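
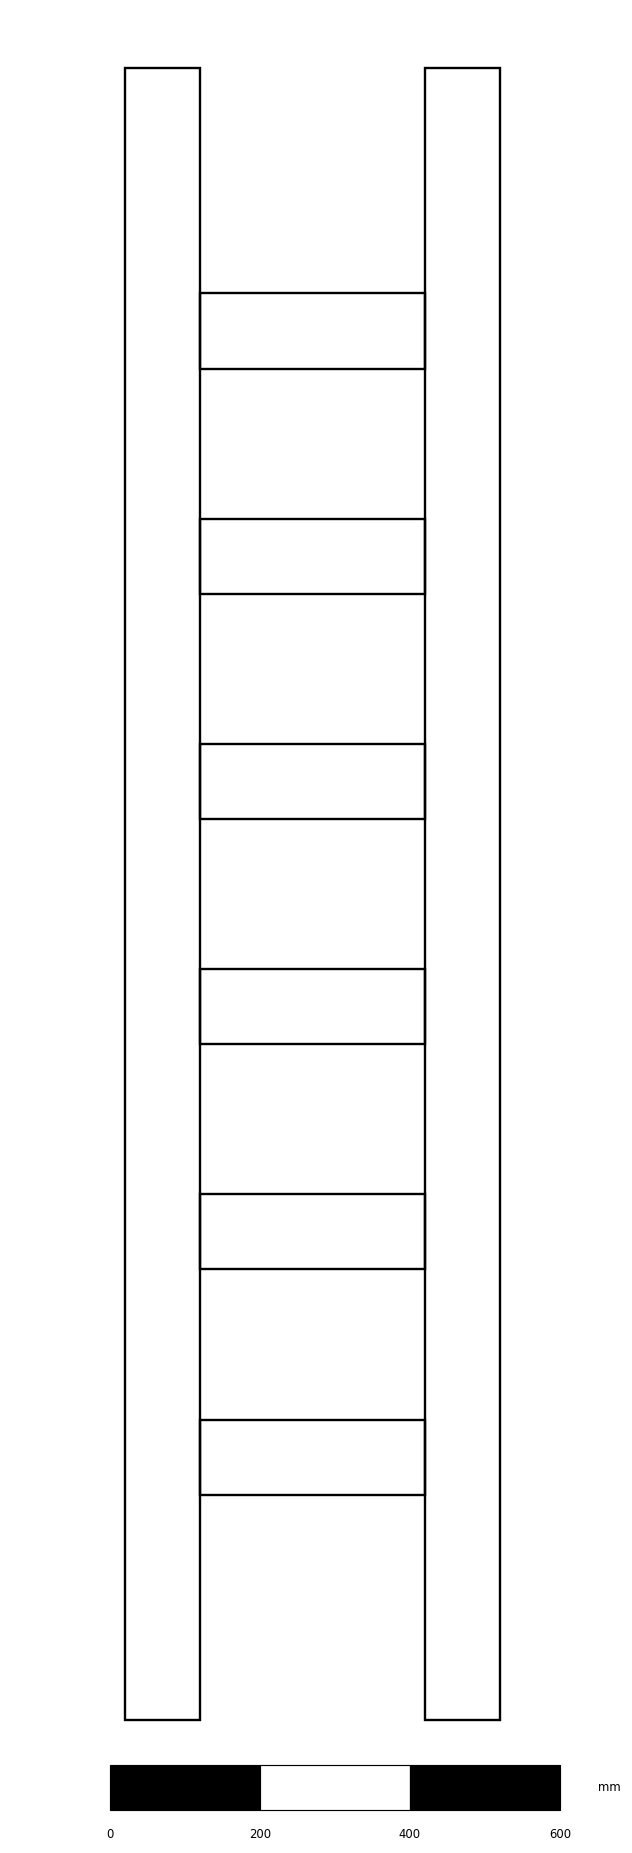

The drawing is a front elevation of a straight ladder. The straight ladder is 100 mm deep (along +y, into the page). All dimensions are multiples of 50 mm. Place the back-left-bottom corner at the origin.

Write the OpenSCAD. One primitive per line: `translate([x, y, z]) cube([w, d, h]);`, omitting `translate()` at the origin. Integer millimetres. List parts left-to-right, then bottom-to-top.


cube([100, 100, 2200]);
translate([100, 0, 300]) cube([300, 100, 100]);
translate([100, 0, 600]) cube([300, 100, 100]);
translate([100, 0, 900]) cube([300, 100, 100]);
translate([100, 0, 1200]) cube([300, 100, 100]);
translate([100, 0, 1500]) cube([300, 100, 100]);
translate([100, 0, 1800]) cube([300, 100, 100]);
translate([400, 0, 0]) cube([100, 100, 2200]);


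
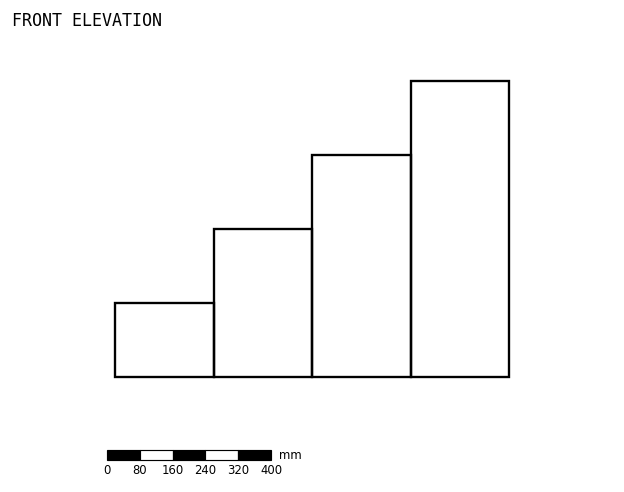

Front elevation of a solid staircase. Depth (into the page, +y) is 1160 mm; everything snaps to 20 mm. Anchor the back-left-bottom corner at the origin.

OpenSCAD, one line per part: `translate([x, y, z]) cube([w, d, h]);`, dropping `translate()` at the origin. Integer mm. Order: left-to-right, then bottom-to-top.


cube([240, 1160, 180]);
translate([240, 0, 0]) cube([240, 1160, 360]);
translate([480, 0, 0]) cube([240, 1160, 540]);
translate([720, 0, 0]) cube([240, 1160, 720]);


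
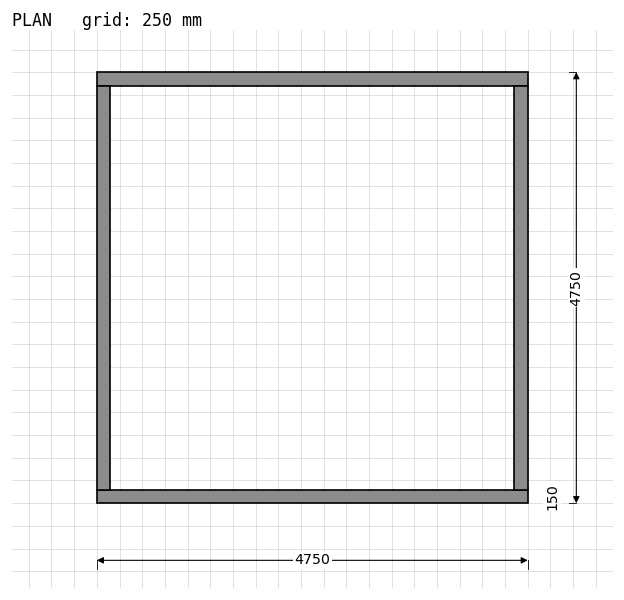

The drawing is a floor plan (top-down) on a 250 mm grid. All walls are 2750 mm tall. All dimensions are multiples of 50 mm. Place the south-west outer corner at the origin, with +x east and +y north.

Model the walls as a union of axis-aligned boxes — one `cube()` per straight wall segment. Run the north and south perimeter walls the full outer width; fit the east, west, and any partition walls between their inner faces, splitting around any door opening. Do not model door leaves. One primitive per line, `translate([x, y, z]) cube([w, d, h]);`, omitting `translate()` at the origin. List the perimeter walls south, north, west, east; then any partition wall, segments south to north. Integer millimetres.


cube([4750, 150, 2750]);
translate([0, 4600, 0]) cube([4750, 150, 2750]);
translate([0, 150, 0]) cube([150, 4450, 2750]);
translate([4600, 150, 0]) cube([150, 4450, 2750]);


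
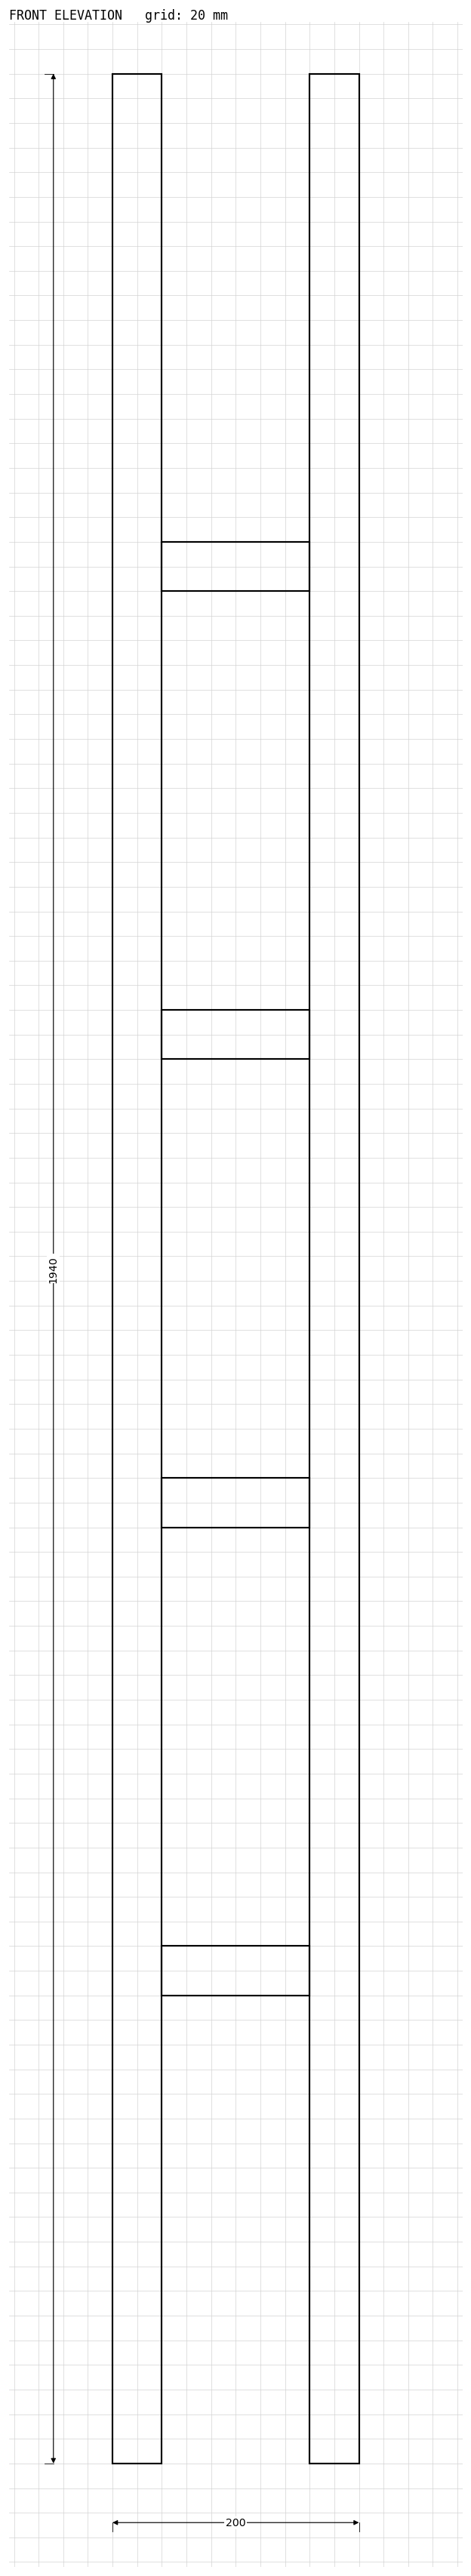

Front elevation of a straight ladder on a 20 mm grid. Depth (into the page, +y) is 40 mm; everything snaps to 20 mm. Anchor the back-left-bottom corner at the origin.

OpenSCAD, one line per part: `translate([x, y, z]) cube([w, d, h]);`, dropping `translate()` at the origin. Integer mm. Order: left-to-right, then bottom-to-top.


cube([40, 40, 1940]);
translate([40, 0, 380]) cube([120, 40, 40]);
translate([40, 0, 760]) cube([120, 40, 40]);
translate([40, 0, 1140]) cube([120, 40, 40]);
translate([40, 0, 1520]) cube([120, 40, 40]);
translate([160, 0, 0]) cube([40, 40, 1940]);


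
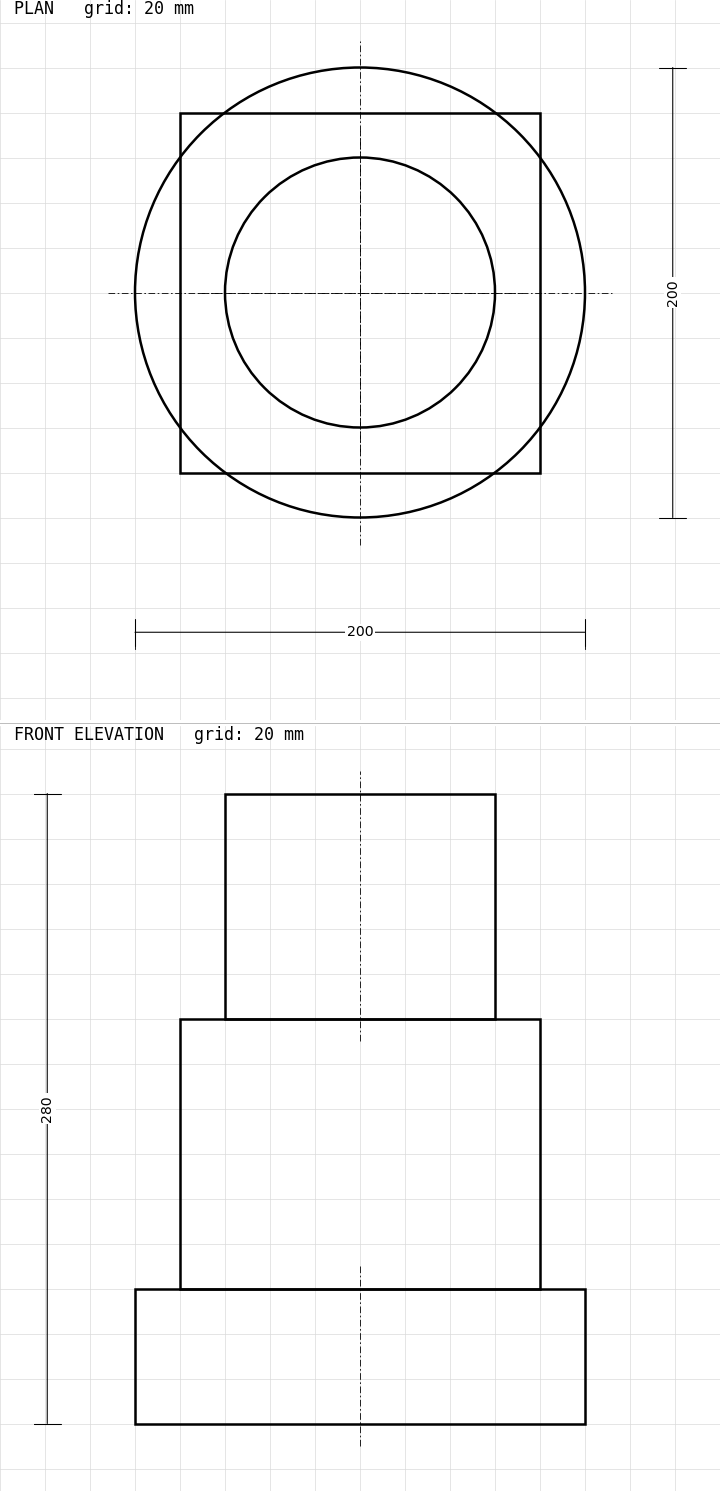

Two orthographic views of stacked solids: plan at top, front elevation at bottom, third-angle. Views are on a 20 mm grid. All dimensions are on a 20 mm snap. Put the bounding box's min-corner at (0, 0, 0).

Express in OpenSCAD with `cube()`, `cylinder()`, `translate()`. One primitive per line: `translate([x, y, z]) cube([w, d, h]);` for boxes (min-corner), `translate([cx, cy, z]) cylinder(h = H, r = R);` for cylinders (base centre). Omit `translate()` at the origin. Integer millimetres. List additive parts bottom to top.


translate([100, 100, 0]) cylinder(h = 60, r = 100);
translate([20, 20, 60]) cube([160, 160, 120]);
translate([100, 100, 180]) cylinder(h = 100, r = 60);


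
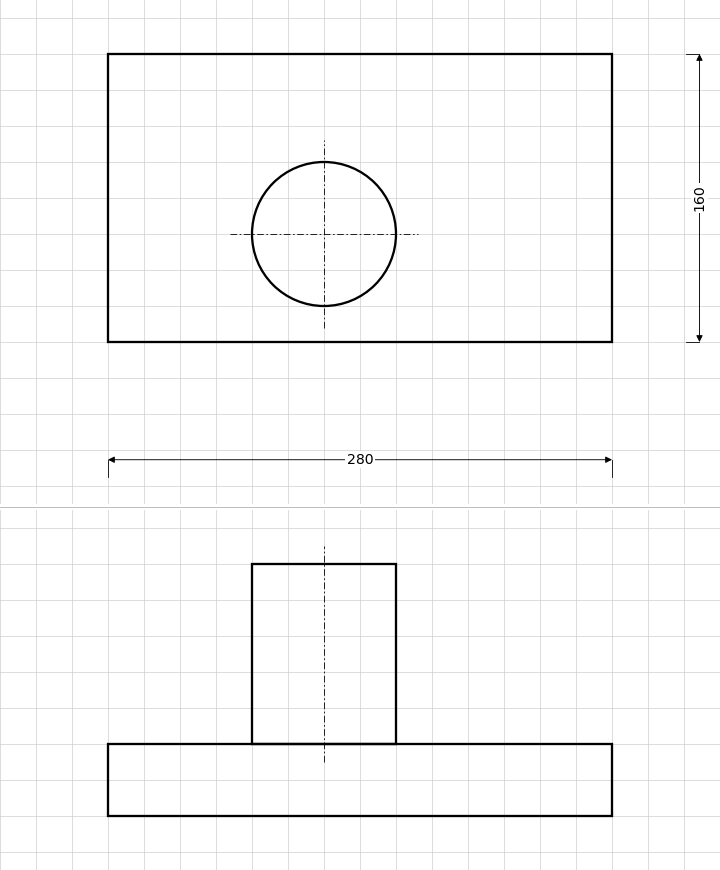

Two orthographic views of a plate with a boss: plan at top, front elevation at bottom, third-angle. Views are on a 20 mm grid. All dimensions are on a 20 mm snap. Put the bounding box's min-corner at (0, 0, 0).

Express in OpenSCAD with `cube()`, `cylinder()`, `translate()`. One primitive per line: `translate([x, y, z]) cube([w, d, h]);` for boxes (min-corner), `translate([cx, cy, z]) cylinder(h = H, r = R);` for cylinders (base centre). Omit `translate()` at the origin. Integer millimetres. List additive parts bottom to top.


cube([280, 160, 40]);
translate([120, 60, 40]) cylinder(h = 100, r = 40);


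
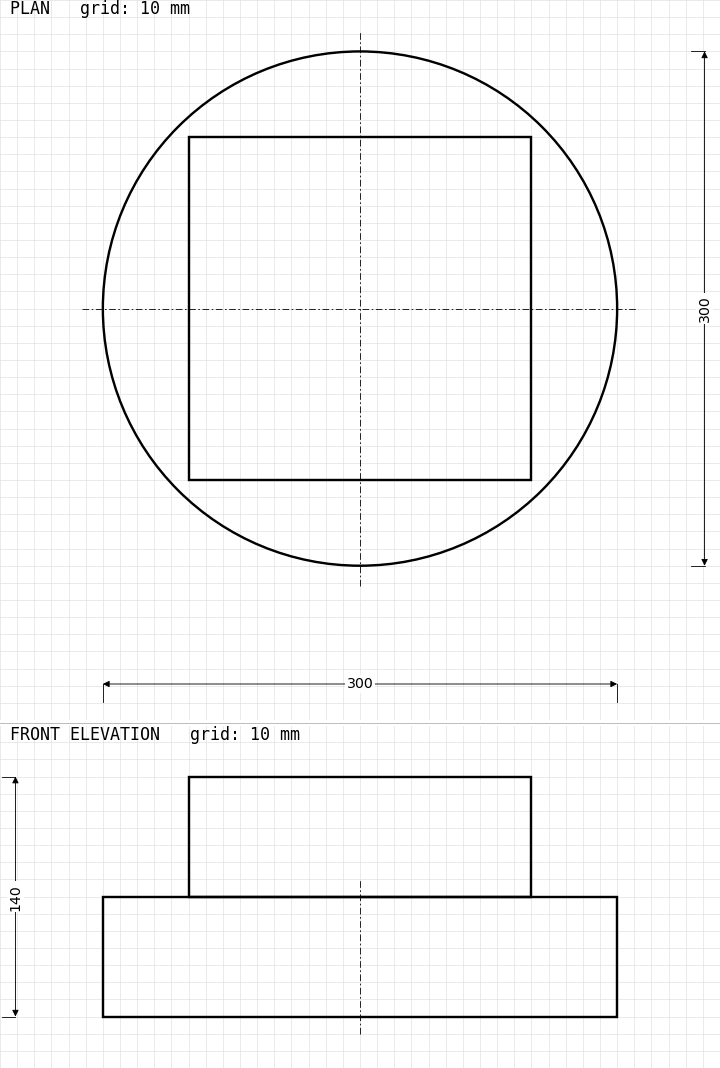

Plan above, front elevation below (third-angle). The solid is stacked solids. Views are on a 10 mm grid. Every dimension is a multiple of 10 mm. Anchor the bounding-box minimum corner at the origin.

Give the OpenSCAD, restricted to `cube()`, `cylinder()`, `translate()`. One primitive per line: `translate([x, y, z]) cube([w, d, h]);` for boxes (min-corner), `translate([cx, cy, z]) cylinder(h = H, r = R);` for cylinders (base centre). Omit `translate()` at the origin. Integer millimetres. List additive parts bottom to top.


translate([150, 150, 0]) cylinder(h = 70, r = 150);
translate([50, 50, 70]) cube([200, 200, 70]);


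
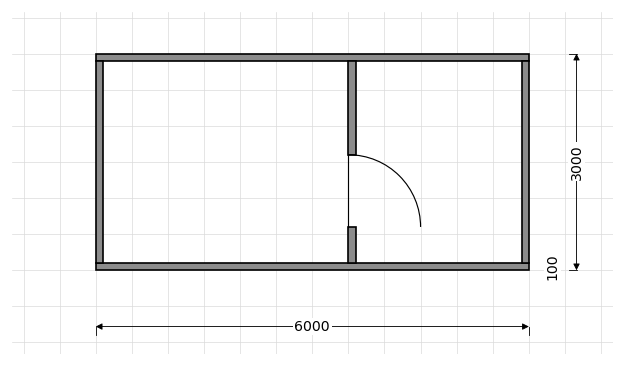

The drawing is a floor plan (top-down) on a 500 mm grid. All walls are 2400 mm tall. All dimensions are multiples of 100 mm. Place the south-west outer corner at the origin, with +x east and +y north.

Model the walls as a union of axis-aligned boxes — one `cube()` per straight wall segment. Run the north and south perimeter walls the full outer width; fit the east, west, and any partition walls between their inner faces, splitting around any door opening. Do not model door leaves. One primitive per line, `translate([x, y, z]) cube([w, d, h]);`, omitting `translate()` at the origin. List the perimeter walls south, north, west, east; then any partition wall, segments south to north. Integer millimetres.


cube([6000, 100, 2400]);
translate([0, 2900, 0]) cube([6000, 100, 2400]);
translate([0, 100, 0]) cube([100, 2800, 2400]);
translate([5900, 100, 0]) cube([100, 2800, 2400]);
translate([3500, 100, 0]) cube([100, 500, 2400]);
translate([3500, 1600, 0]) cube([100, 1300, 2400]);


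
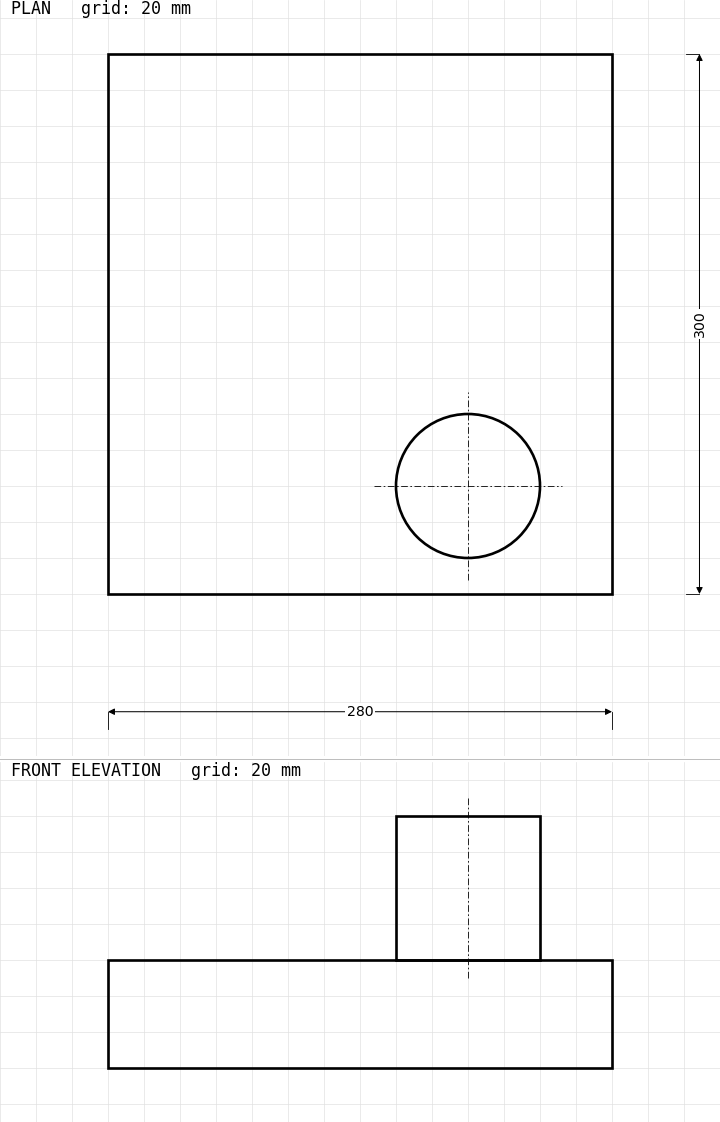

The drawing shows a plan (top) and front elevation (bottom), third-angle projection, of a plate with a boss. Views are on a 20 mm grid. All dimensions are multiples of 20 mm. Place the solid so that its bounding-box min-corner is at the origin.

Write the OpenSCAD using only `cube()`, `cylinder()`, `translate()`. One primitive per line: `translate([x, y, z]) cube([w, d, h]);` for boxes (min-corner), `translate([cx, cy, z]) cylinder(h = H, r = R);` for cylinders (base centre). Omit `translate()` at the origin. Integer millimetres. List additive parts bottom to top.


cube([280, 300, 60]);
translate([200, 60, 60]) cylinder(h = 80, r = 40);


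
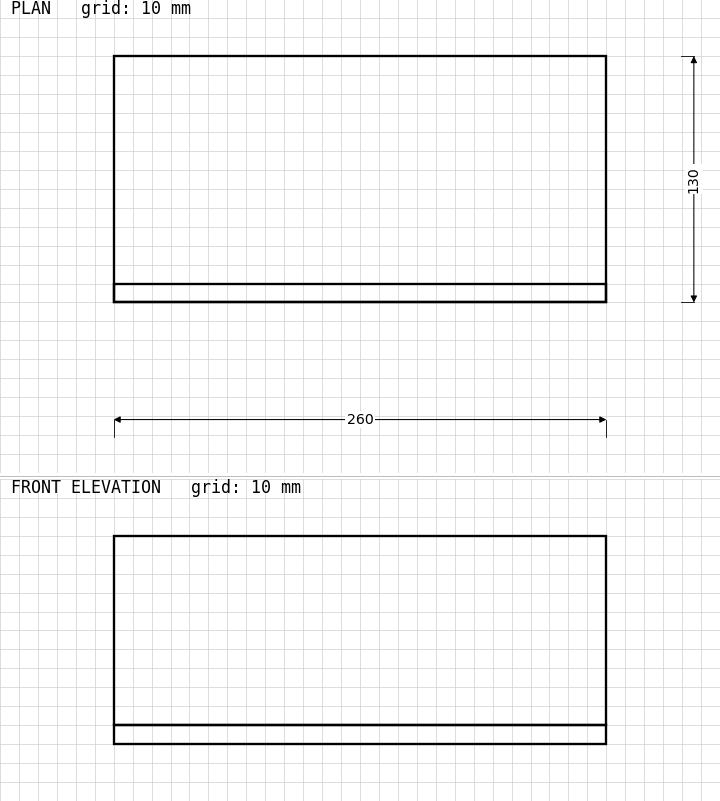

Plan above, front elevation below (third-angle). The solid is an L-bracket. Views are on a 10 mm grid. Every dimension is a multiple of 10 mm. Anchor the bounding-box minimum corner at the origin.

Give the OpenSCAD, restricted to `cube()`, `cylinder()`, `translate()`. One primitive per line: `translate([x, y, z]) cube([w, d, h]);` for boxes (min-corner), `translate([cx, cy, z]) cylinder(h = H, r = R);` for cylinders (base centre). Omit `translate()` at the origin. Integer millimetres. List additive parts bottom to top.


cube([260, 130, 10]);
translate([0, 0, 10]) cube([260, 10, 100]);


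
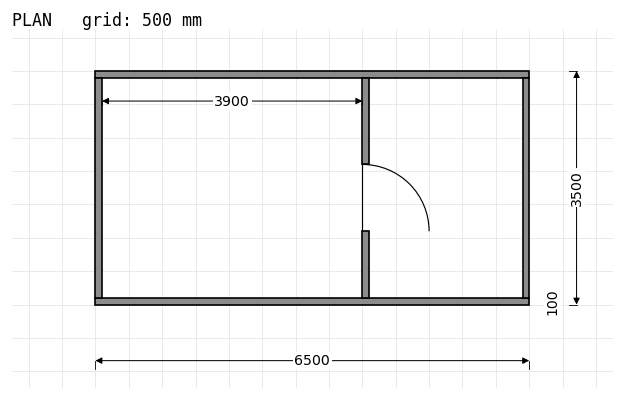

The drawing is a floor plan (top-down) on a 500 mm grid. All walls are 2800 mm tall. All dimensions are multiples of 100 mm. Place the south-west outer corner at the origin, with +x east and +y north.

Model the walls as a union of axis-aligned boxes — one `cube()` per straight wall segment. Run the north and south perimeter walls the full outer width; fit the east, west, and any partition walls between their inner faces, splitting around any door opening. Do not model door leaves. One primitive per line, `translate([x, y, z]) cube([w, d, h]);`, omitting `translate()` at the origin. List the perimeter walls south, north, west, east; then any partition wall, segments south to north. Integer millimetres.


cube([6500, 100, 2800]);
translate([0, 3400, 0]) cube([6500, 100, 2800]);
translate([0, 100, 0]) cube([100, 3300, 2800]);
translate([6400, 100, 0]) cube([100, 3300, 2800]);
translate([4000, 100, 0]) cube([100, 1000, 2800]);
translate([4000, 2100, 0]) cube([100, 1300, 2800]);


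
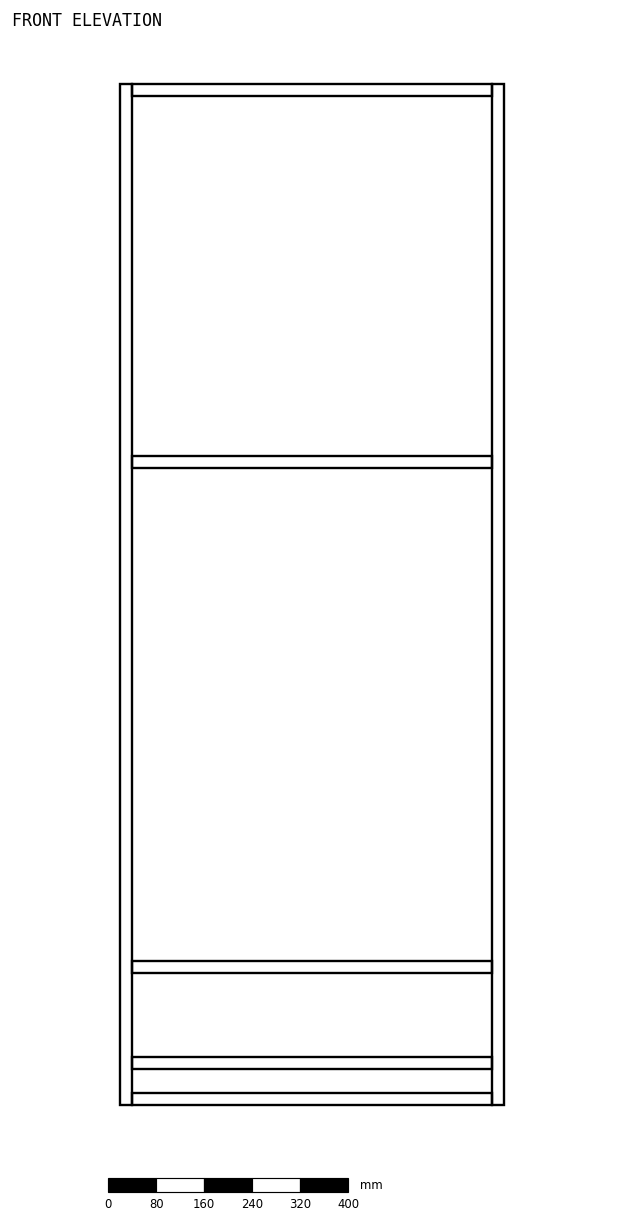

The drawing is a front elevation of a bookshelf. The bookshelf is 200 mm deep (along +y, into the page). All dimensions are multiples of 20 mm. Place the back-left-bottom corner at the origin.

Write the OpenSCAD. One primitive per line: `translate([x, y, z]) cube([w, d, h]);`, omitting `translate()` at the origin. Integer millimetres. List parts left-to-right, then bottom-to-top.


cube([20, 200, 1700]);
translate([20, 0, 0]) cube([600, 200, 20]);
translate([20, 0, 60]) cube([600, 200, 20]);
translate([20, 0, 220]) cube([600, 200, 20]);
translate([20, 0, 1060]) cube([600, 200, 20]);
translate([20, 0, 1680]) cube([600, 200, 20]);
translate([620, 0, 0]) cube([20, 200, 1700]);


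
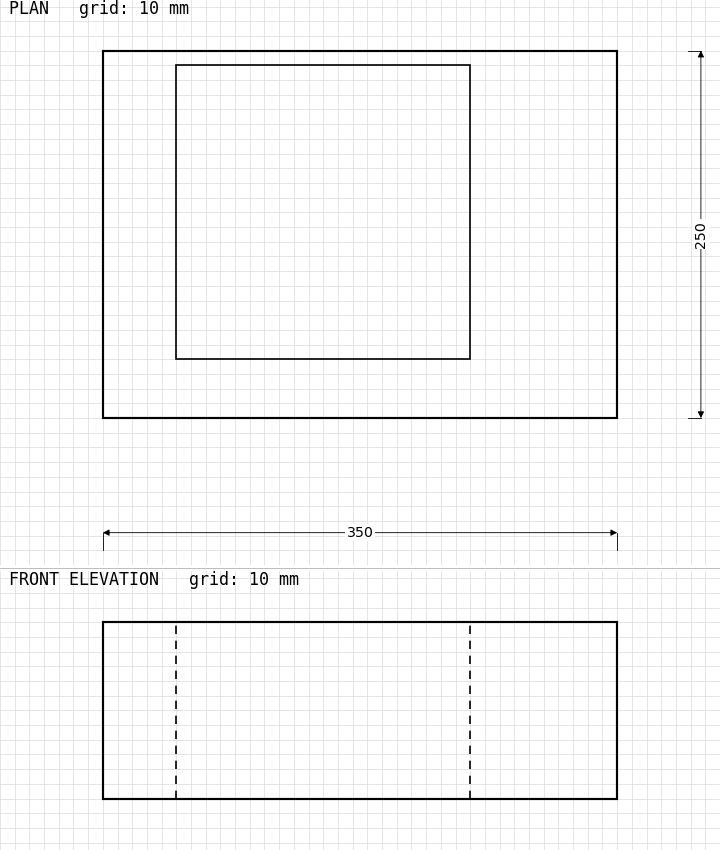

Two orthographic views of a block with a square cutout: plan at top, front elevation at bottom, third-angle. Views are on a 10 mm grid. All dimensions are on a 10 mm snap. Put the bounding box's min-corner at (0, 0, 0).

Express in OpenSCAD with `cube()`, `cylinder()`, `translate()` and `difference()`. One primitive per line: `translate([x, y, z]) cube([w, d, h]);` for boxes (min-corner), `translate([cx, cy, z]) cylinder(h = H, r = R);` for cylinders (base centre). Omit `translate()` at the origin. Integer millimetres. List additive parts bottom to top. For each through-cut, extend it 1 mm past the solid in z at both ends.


difference() {
  cube([350, 250, 120]);
  translate([50, 40, -1]) cube([200, 200, 122]);
}


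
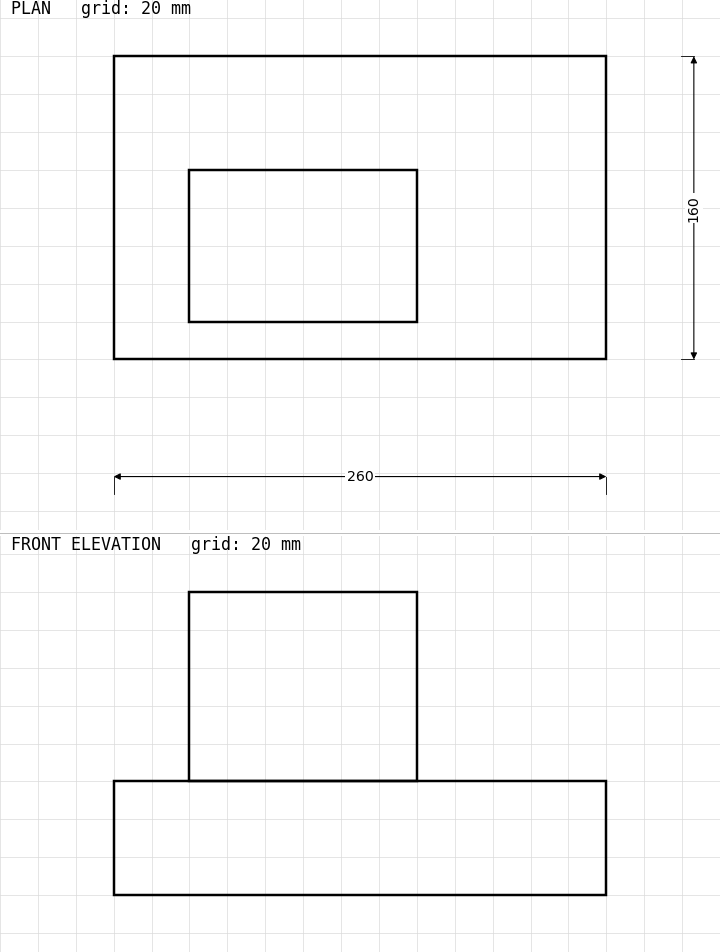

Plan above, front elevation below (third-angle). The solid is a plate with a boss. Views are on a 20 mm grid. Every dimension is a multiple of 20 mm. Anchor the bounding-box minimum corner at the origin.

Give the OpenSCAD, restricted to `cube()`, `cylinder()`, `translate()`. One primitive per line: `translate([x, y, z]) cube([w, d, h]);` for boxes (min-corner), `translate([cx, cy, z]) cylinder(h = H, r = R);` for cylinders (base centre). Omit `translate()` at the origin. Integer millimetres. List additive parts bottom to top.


cube([260, 160, 60]);
translate([40, 20, 60]) cube([120, 80, 100]);


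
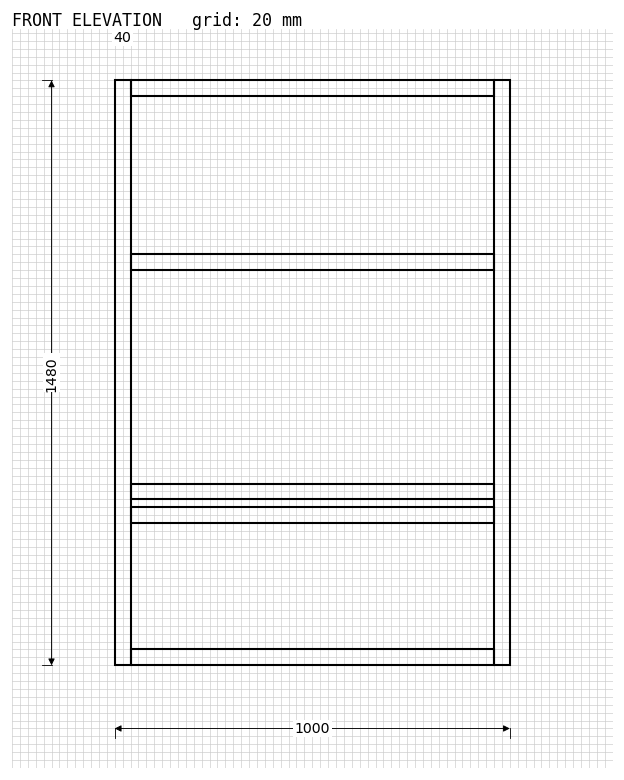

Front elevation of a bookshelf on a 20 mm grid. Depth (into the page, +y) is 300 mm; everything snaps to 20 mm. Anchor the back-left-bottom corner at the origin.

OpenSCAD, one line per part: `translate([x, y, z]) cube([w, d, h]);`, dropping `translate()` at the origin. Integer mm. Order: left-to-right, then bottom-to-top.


cube([40, 300, 1480]);
translate([40, 0, 0]) cube([920, 300, 40]);
translate([40, 0, 360]) cube([920, 300, 40]);
translate([40, 0, 420]) cube([920, 300, 40]);
translate([40, 0, 1000]) cube([920, 300, 40]);
translate([40, 0, 1440]) cube([920, 300, 40]);
translate([960, 0, 0]) cube([40, 300, 1480]);


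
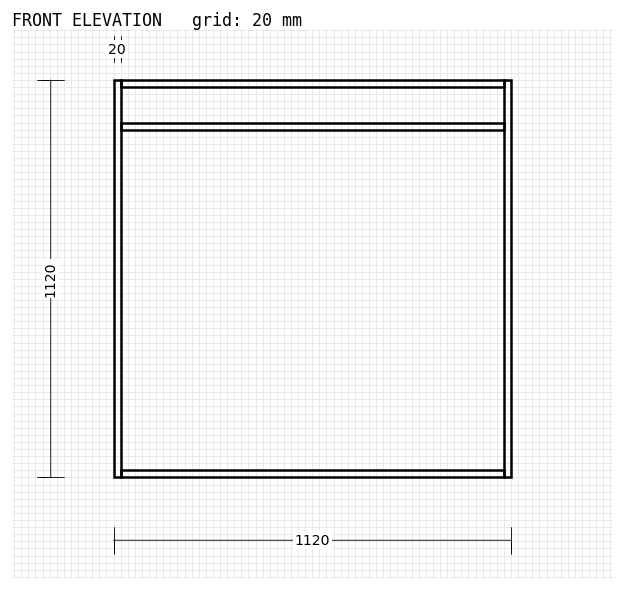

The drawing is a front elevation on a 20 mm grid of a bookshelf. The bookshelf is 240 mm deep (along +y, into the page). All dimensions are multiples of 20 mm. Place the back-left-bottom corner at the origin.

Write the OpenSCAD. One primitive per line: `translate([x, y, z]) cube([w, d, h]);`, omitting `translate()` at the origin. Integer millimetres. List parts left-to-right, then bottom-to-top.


cube([20, 240, 1120]);
translate([20, 0, 0]) cube([1080, 240, 20]);
translate([20, 0, 980]) cube([1080, 240, 20]);
translate([20, 0, 1100]) cube([1080, 240, 20]);
translate([1100, 0, 0]) cube([20, 240, 1120]);


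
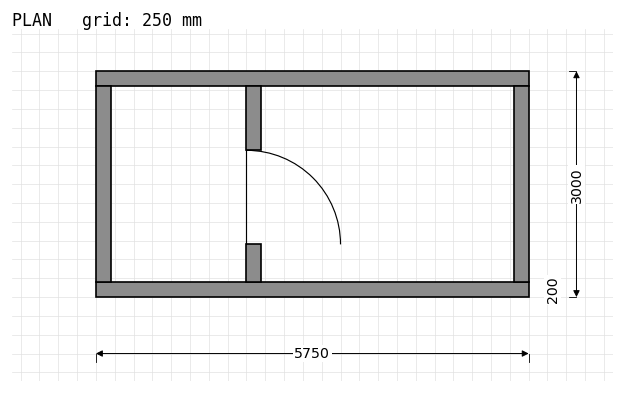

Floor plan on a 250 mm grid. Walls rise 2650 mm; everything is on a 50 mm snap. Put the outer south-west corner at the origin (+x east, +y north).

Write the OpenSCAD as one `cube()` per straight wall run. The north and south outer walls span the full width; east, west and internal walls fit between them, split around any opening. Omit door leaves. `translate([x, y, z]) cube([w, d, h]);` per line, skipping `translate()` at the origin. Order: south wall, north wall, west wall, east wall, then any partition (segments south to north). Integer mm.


cube([5750, 200, 2650]);
translate([0, 2800, 0]) cube([5750, 200, 2650]);
translate([0, 200, 0]) cube([200, 2600, 2650]);
translate([5550, 200, 0]) cube([200, 2600, 2650]);
translate([2000, 200, 0]) cube([200, 500, 2650]);
translate([2000, 1950, 0]) cube([200, 850, 2650]);


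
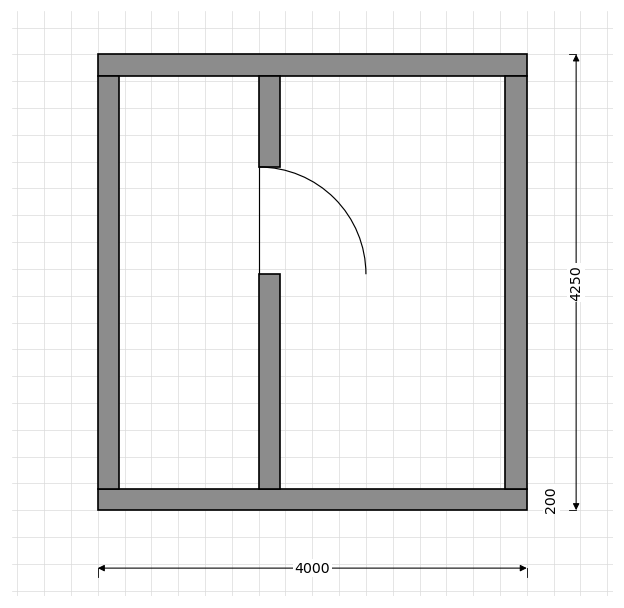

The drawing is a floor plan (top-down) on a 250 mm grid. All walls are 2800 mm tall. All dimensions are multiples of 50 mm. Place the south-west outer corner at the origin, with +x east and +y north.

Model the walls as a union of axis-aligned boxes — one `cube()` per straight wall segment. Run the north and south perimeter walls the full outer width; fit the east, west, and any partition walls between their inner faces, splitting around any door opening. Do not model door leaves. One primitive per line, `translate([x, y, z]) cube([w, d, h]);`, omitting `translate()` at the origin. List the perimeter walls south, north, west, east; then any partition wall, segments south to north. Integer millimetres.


cube([4000, 200, 2800]);
translate([0, 4050, 0]) cube([4000, 200, 2800]);
translate([0, 200, 0]) cube([200, 3850, 2800]);
translate([3800, 200, 0]) cube([200, 3850, 2800]);
translate([1500, 200, 0]) cube([200, 2000, 2800]);
translate([1500, 3200, 0]) cube([200, 850, 2800]);


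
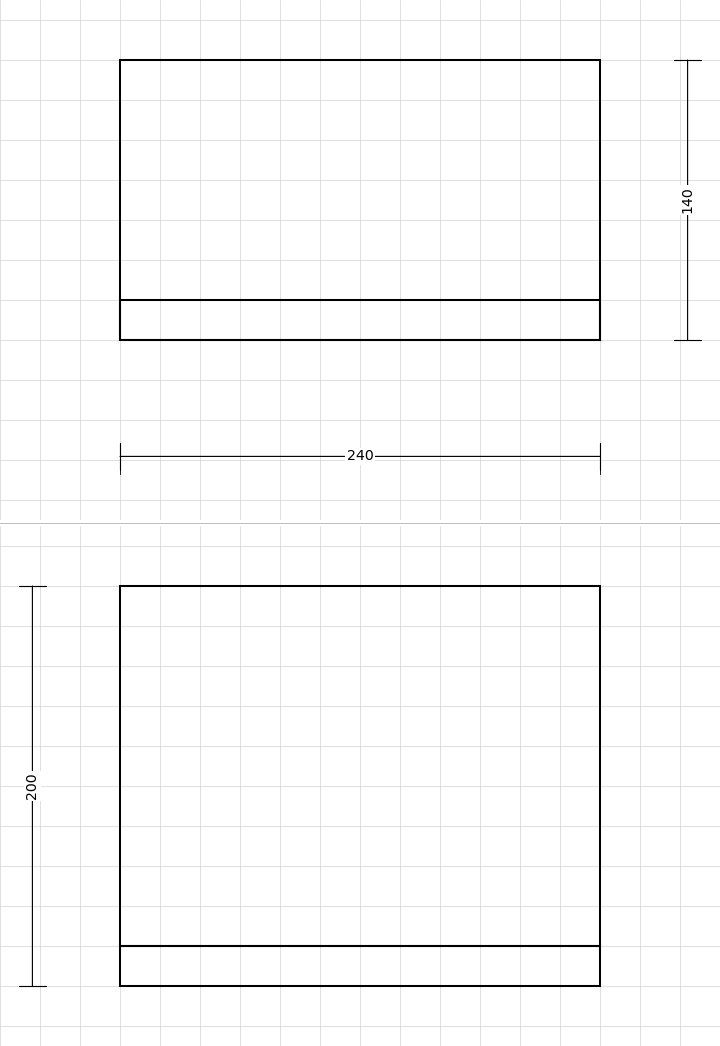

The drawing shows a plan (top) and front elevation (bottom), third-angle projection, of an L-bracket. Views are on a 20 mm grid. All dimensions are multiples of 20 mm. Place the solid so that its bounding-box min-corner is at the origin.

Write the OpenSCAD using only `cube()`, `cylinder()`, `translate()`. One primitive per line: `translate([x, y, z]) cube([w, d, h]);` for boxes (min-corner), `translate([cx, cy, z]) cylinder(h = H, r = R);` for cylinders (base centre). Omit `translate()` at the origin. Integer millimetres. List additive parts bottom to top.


cube([240, 140, 20]);
translate([0, 0, 20]) cube([240, 20, 180]);


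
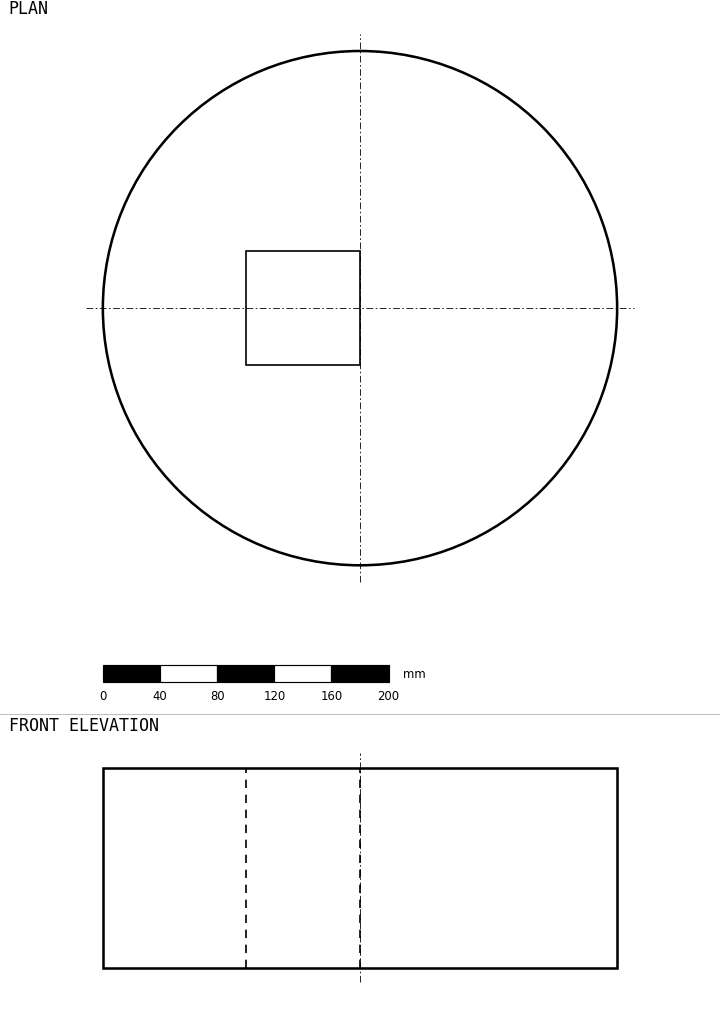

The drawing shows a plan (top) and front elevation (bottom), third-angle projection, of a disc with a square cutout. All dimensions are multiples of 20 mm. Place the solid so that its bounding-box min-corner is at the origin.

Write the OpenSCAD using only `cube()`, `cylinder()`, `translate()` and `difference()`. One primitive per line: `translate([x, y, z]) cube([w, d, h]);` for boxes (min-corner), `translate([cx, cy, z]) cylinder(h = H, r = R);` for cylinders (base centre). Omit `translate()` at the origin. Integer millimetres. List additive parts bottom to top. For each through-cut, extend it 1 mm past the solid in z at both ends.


difference() {
  translate([180, 180, 0]) cylinder(h = 140, r = 180);
  translate([100, 140, -1]) cube([80, 80, 142]);
}


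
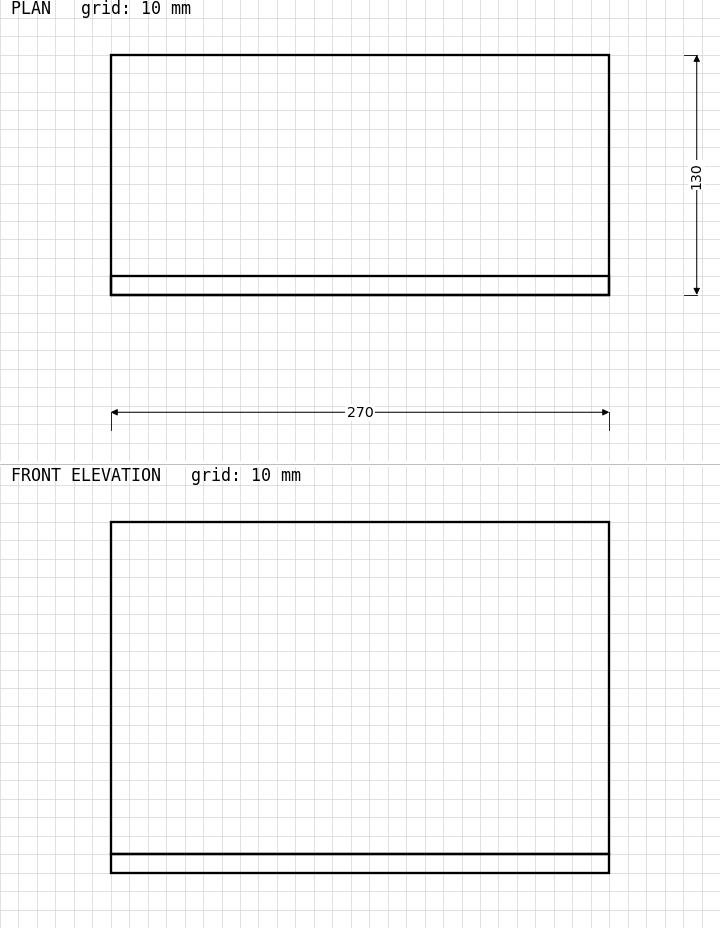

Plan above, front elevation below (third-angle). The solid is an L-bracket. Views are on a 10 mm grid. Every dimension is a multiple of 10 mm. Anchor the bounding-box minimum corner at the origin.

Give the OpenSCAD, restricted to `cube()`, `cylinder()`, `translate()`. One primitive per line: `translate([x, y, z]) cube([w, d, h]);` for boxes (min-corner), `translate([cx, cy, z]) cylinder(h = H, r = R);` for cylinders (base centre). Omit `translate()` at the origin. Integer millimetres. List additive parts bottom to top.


cube([270, 130, 10]);
translate([0, 0, 10]) cube([270, 10, 180]);


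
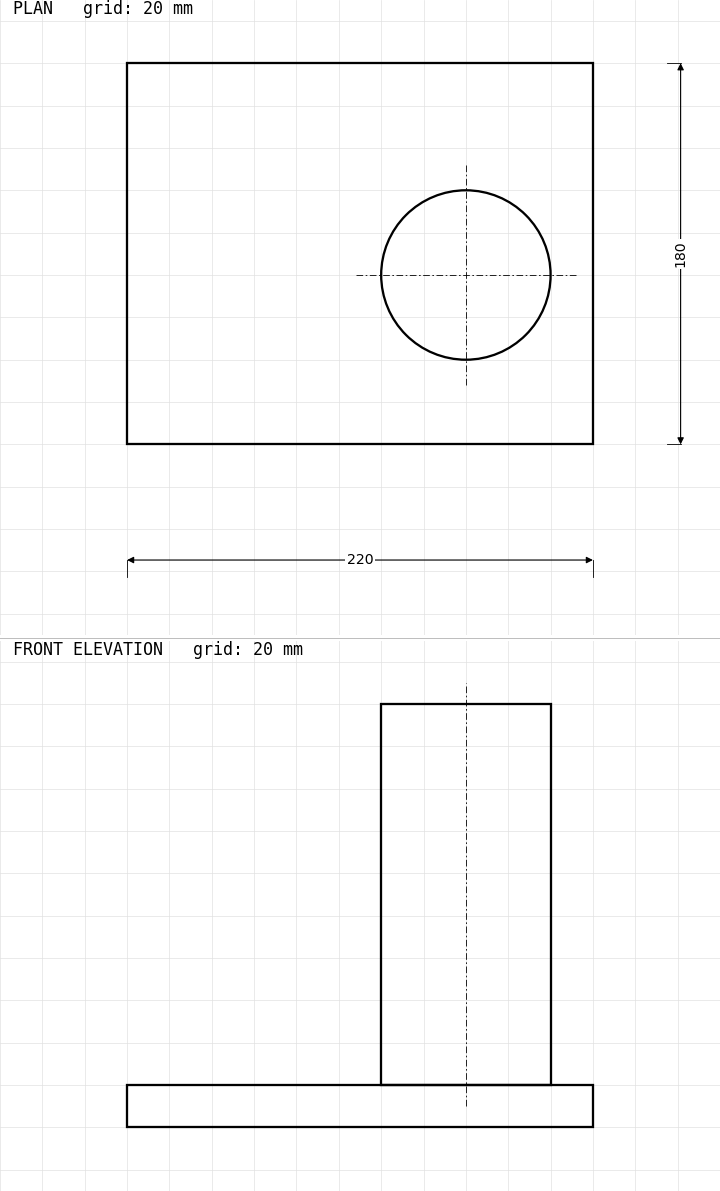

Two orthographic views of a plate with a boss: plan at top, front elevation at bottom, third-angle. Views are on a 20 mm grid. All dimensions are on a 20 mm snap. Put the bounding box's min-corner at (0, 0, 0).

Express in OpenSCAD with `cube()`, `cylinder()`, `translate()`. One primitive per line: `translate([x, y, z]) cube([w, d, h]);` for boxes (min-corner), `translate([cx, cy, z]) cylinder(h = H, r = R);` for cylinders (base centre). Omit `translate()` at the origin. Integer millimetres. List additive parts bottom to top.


cube([220, 180, 20]);
translate([160, 80, 20]) cylinder(h = 180, r = 40);


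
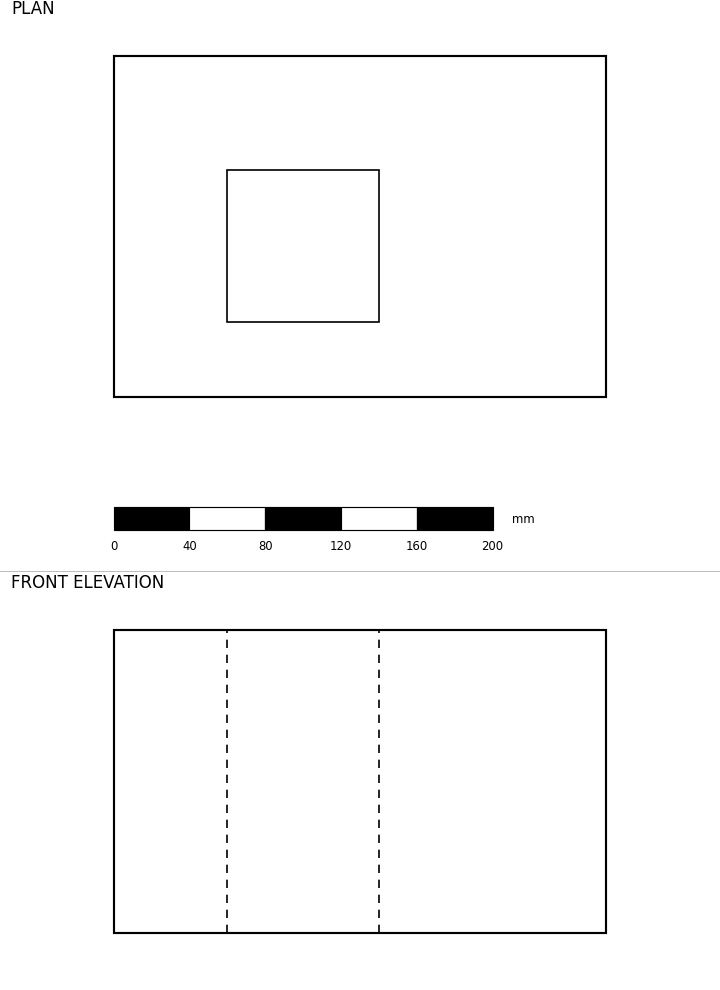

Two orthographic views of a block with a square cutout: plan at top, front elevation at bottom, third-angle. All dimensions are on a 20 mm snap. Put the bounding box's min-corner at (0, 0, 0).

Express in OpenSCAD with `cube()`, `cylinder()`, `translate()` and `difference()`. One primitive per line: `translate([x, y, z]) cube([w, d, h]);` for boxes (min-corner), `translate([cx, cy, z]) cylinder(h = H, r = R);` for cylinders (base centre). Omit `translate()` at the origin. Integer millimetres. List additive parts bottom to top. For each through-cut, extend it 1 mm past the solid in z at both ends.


difference() {
  cube([260, 180, 160]);
  translate([60, 40, -1]) cube([80, 80, 162]);
}


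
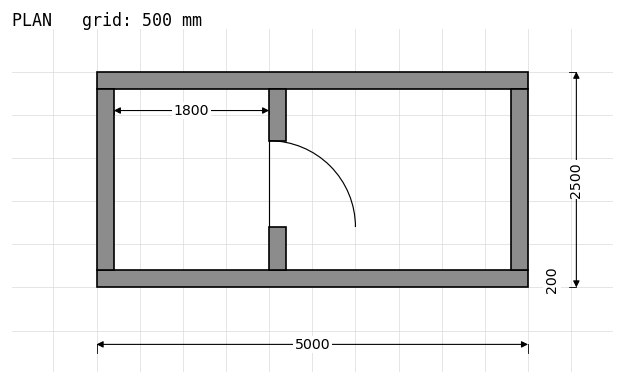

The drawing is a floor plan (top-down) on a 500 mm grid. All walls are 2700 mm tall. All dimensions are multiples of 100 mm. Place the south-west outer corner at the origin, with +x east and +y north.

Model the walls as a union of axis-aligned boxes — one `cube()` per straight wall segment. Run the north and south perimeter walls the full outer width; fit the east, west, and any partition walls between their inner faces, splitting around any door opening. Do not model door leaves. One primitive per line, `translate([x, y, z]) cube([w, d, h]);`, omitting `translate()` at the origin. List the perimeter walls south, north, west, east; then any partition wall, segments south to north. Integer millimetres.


cube([5000, 200, 2700]);
translate([0, 2300, 0]) cube([5000, 200, 2700]);
translate([0, 200, 0]) cube([200, 2100, 2700]);
translate([4800, 200, 0]) cube([200, 2100, 2700]);
translate([2000, 200, 0]) cube([200, 500, 2700]);
translate([2000, 1700, 0]) cube([200, 600, 2700]);


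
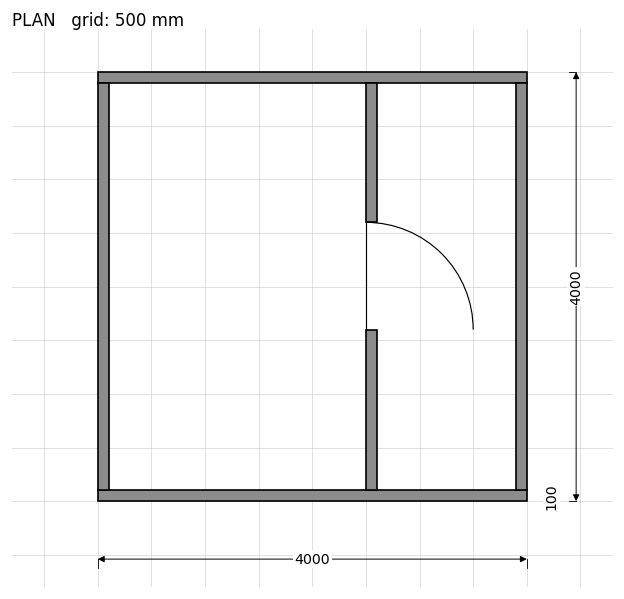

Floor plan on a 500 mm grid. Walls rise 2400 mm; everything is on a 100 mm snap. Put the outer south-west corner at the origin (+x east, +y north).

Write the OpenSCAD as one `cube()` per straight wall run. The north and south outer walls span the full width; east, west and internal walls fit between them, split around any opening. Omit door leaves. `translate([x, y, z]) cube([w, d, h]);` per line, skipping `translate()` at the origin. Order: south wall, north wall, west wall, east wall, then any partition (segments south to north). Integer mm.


cube([4000, 100, 2400]);
translate([0, 3900, 0]) cube([4000, 100, 2400]);
translate([0, 100, 0]) cube([100, 3800, 2400]);
translate([3900, 100, 0]) cube([100, 3800, 2400]);
translate([2500, 100, 0]) cube([100, 1500, 2400]);
translate([2500, 2600, 0]) cube([100, 1300, 2400]);


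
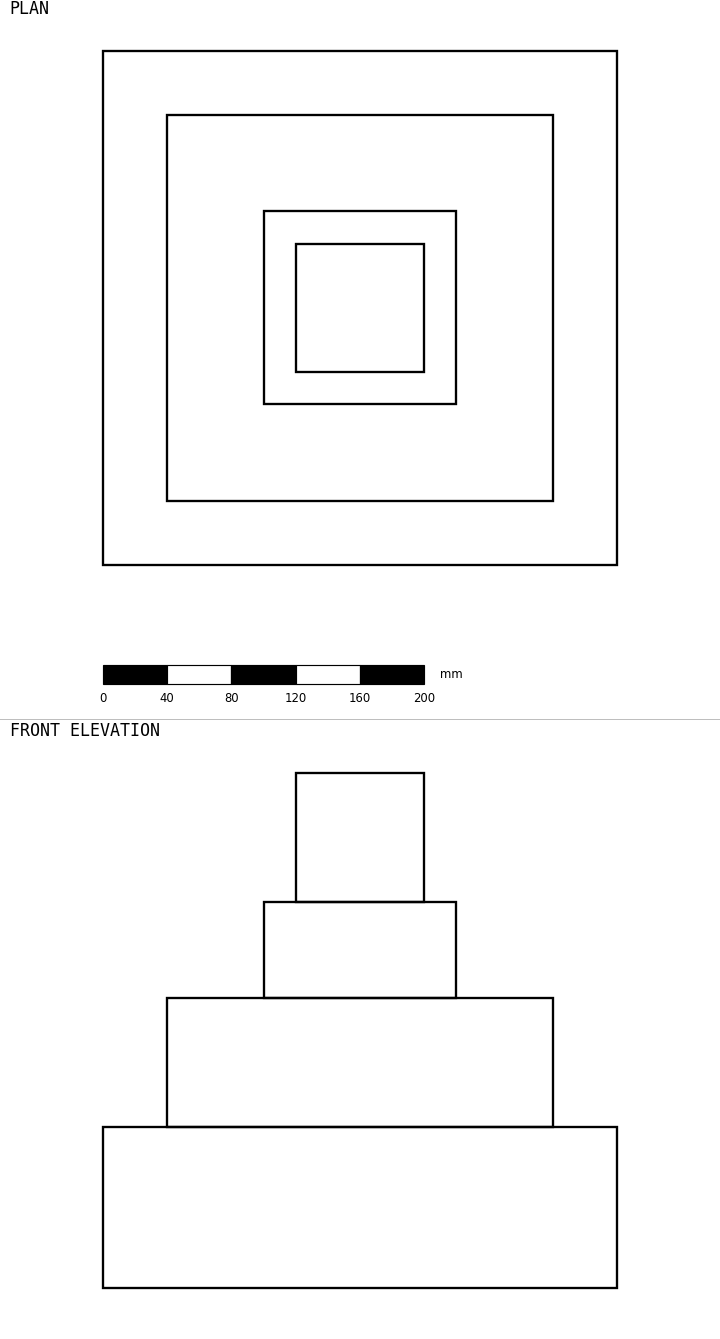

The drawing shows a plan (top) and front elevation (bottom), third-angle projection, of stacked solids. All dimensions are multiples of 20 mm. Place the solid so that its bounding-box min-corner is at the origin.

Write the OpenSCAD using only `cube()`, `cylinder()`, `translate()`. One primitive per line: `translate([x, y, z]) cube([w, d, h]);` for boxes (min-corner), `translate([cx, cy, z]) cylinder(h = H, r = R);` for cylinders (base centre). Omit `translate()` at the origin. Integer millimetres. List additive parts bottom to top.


cube([320, 320, 100]);
translate([40, 40, 100]) cube([240, 240, 80]);
translate([100, 100, 180]) cube([120, 120, 60]);
translate([120, 120, 240]) cube([80, 80, 80]);


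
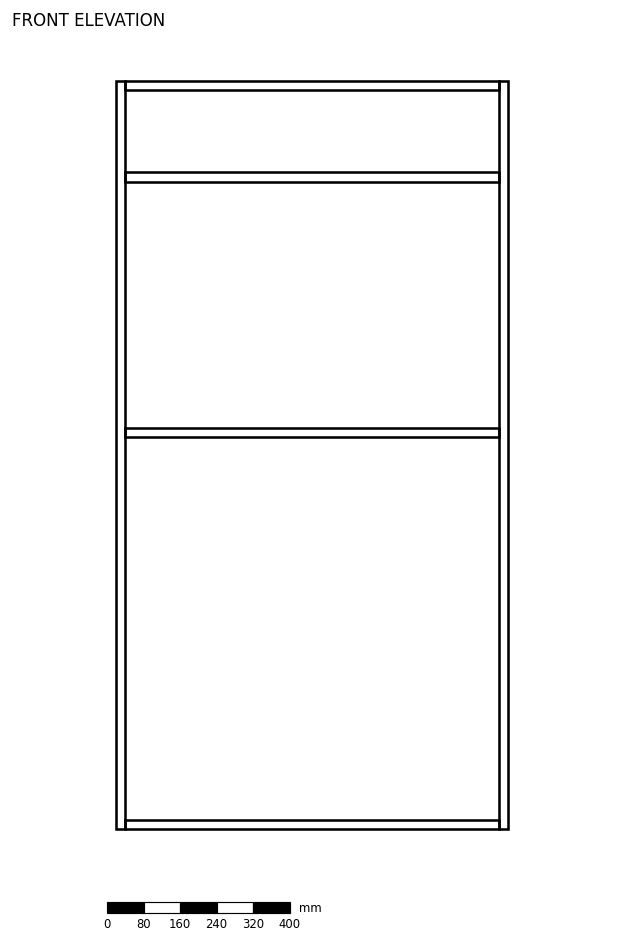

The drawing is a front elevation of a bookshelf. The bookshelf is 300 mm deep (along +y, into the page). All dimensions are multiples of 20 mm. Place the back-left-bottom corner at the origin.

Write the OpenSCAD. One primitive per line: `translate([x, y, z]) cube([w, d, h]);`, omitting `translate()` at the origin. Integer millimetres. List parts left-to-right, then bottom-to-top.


cube([20, 300, 1640]);
translate([20, 0, 0]) cube([820, 300, 20]);
translate([20, 0, 860]) cube([820, 300, 20]);
translate([20, 0, 1420]) cube([820, 300, 20]);
translate([20, 0, 1620]) cube([820, 300, 20]);
translate([840, 0, 0]) cube([20, 300, 1640]);


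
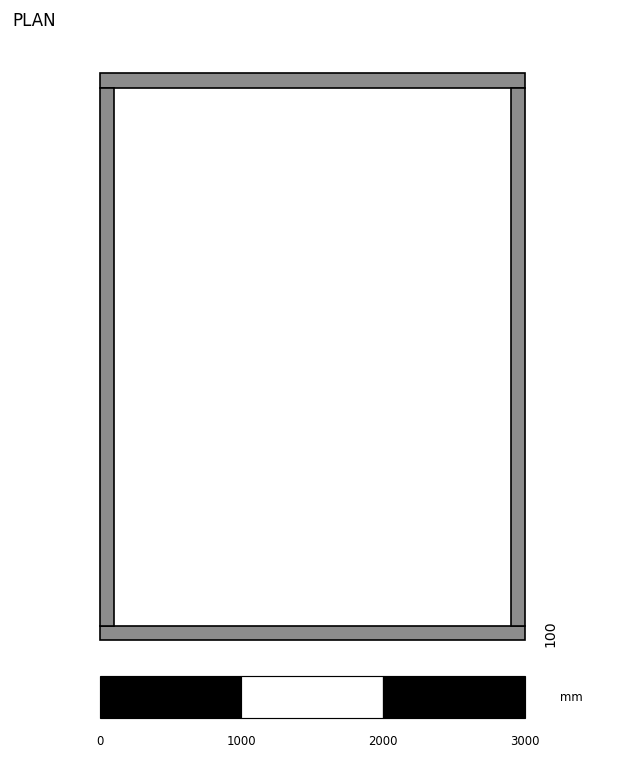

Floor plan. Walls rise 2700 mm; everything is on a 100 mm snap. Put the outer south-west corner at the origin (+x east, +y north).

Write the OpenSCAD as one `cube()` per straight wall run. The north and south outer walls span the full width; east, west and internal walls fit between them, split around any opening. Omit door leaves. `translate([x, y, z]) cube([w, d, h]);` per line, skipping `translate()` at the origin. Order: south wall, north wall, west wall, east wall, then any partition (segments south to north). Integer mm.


cube([3000, 100, 2700]);
translate([0, 3900, 0]) cube([3000, 100, 2700]);
translate([0, 100, 0]) cube([100, 3800, 2700]);
translate([2900, 100, 0]) cube([100, 3800, 2700]);


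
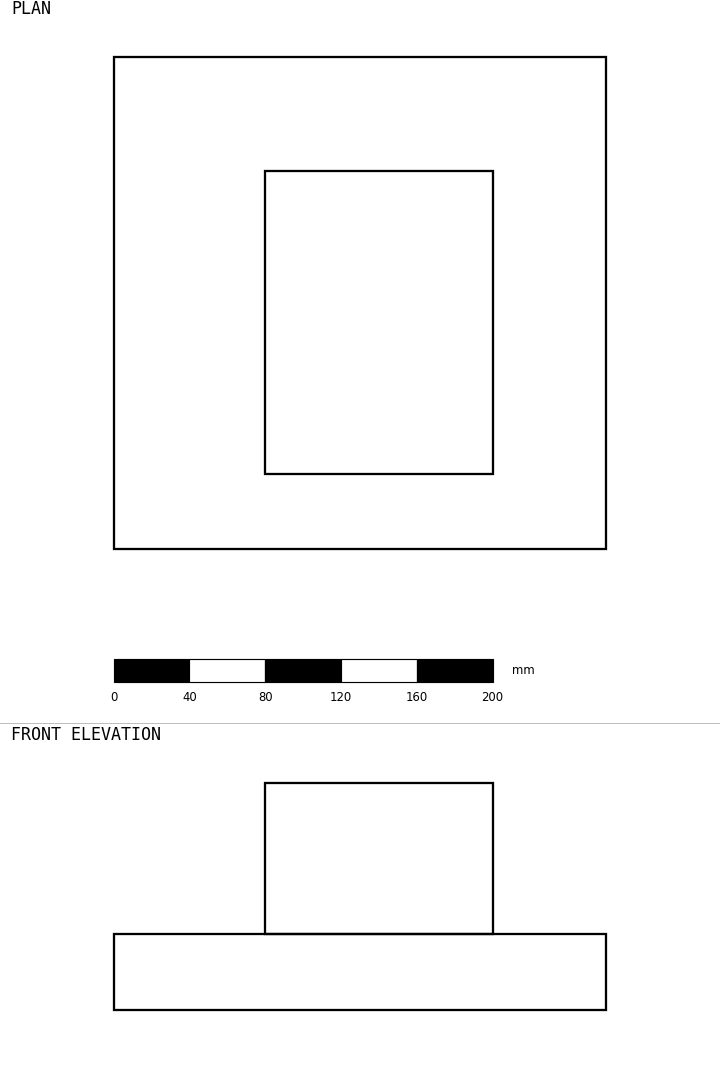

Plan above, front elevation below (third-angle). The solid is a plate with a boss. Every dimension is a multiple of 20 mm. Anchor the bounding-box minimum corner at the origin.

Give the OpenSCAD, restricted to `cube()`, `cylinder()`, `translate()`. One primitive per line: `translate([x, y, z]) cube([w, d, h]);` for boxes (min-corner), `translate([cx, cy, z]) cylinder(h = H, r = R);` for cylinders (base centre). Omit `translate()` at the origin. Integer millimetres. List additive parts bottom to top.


cube([260, 260, 40]);
translate([80, 40, 40]) cube([120, 160, 80]);


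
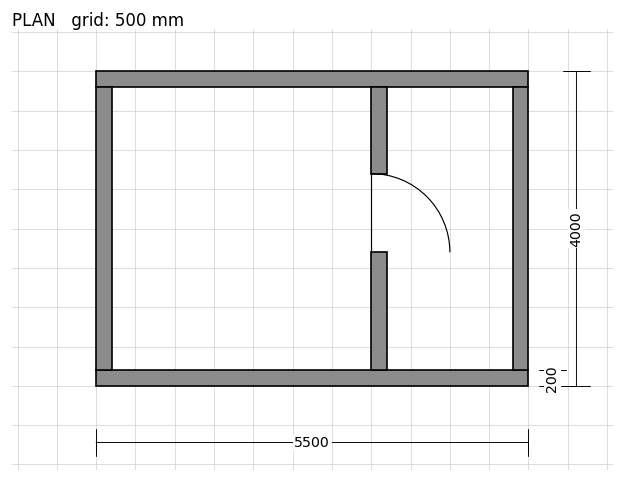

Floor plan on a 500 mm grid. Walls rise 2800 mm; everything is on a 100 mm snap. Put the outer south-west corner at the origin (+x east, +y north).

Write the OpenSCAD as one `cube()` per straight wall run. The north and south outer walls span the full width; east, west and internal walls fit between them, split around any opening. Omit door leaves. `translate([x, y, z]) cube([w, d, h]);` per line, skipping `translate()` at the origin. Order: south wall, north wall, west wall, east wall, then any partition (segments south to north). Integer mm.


cube([5500, 200, 2800]);
translate([0, 3800, 0]) cube([5500, 200, 2800]);
translate([0, 200, 0]) cube([200, 3600, 2800]);
translate([5300, 200, 0]) cube([200, 3600, 2800]);
translate([3500, 200, 0]) cube([200, 1500, 2800]);
translate([3500, 2700, 0]) cube([200, 1100, 2800]);


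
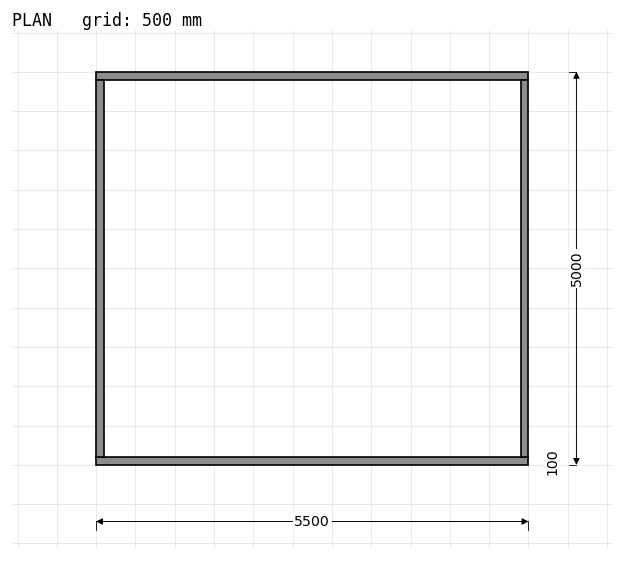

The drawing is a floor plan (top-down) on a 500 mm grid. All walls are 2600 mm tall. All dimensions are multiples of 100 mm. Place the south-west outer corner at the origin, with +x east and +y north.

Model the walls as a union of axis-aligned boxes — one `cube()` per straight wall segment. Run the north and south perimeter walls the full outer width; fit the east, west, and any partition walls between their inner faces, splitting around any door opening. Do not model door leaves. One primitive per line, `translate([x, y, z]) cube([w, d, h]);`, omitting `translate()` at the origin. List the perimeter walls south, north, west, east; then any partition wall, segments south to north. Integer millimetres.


cube([5500, 100, 2600]);
translate([0, 4900, 0]) cube([5500, 100, 2600]);
translate([0, 100, 0]) cube([100, 4800, 2600]);
translate([5400, 100, 0]) cube([100, 4800, 2600]);


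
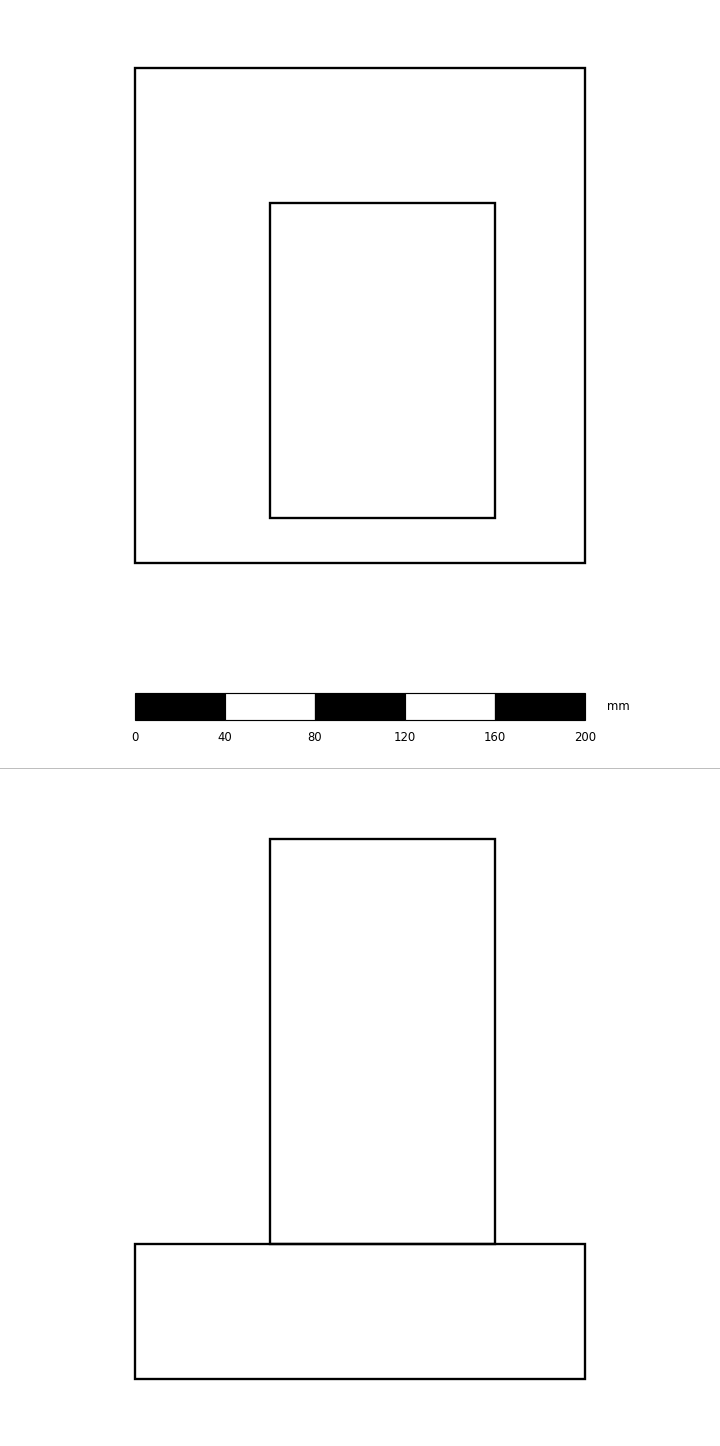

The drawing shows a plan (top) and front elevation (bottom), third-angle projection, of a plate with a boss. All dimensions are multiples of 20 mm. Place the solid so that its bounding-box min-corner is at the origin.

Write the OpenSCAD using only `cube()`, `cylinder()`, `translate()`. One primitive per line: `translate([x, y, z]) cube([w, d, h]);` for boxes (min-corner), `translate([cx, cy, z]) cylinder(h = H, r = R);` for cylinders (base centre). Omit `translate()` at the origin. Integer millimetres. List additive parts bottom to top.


cube([200, 220, 60]);
translate([60, 20, 60]) cube([100, 140, 180]);


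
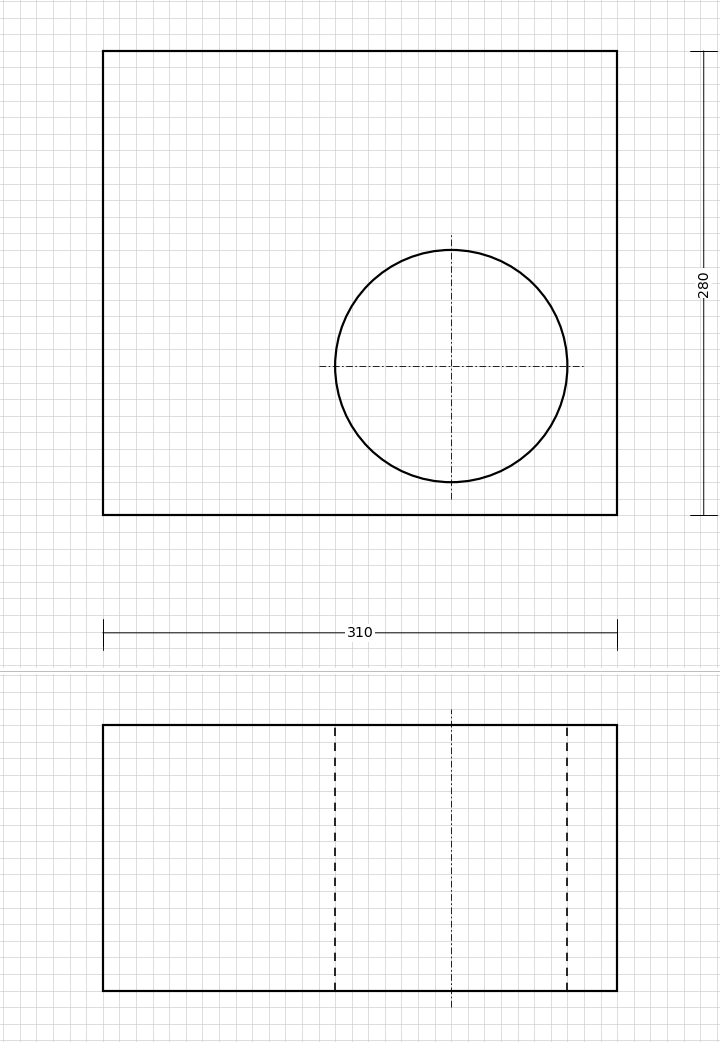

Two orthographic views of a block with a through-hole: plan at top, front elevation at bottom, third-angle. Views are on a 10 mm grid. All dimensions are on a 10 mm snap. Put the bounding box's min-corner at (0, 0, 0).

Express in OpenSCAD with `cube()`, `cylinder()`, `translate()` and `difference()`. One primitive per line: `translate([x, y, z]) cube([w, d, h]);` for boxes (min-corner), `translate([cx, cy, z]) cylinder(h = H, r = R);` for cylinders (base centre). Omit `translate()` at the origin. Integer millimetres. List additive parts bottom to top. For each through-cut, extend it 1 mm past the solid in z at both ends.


difference() {
  cube([310, 280, 160]);
  translate([210, 90, -1]) cylinder(h = 162, r = 70);
}


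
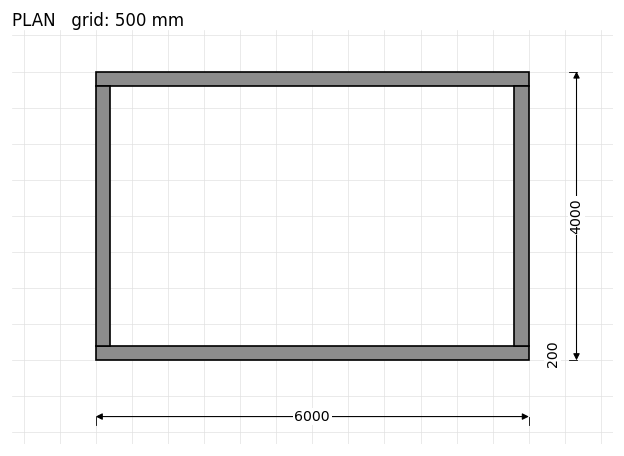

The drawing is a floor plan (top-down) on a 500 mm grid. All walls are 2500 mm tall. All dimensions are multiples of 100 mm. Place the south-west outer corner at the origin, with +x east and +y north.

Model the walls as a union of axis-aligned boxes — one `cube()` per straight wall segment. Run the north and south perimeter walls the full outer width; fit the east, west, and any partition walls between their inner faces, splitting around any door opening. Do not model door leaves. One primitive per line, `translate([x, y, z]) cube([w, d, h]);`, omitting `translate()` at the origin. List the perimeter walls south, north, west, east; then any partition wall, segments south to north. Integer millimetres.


cube([6000, 200, 2500]);
translate([0, 3800, 0]) cube([6000, 200, 2500]);
translate([0, 200, 0]) cube([200, 3600, 2500]);
translate([5800, 200, 0]) cube([200, 3600, 2500]);


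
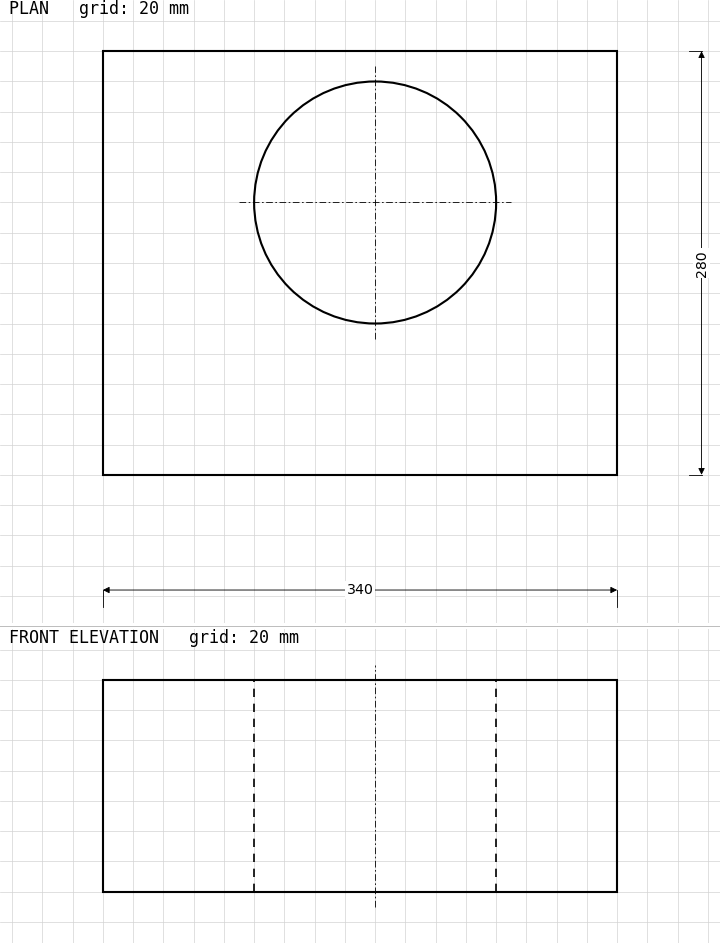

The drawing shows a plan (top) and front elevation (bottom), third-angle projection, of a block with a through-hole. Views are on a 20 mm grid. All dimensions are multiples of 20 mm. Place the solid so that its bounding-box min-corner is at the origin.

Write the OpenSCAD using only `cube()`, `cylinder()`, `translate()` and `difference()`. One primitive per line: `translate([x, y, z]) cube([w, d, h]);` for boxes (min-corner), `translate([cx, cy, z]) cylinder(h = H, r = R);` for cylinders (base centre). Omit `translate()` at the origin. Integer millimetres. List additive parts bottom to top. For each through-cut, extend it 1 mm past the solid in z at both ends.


difference() {
  cube([340, 280, 140]);
  translate([180, 180, -1]) cylinder(h = 142, r = 80);
}


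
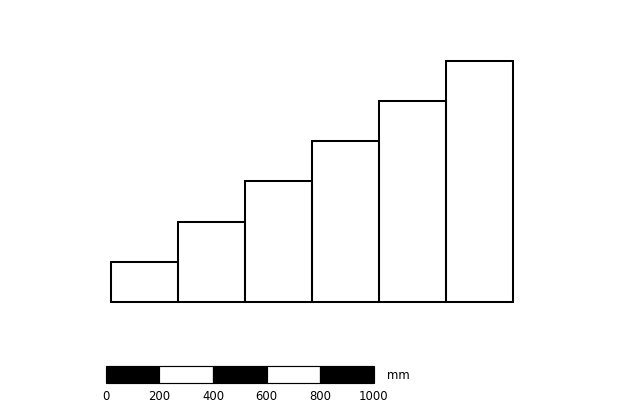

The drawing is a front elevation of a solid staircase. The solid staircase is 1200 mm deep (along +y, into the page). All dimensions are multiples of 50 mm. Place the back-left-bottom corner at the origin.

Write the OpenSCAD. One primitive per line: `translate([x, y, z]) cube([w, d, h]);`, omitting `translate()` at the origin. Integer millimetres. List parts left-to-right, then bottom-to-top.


cube([250, 1200, 150]);
translate([250, 0, 0]) cube([250, 1200, 300]);
translate([500, 0, 0]) cube([250, 1200, 450]);
translate([750, 0, 0]) cube([250, 1200, 600]);
translate([1000, 0, 0]) cube([250, 1200, 750]);
translate([1250, 0, 0]) cube([250, 1200, 900]);
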